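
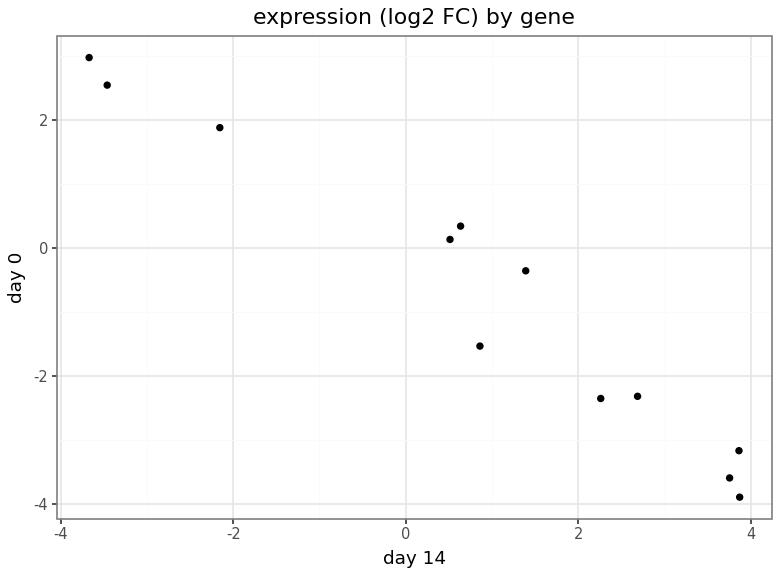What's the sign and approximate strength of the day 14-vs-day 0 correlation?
negative, strong

Points are negatively correlated; strong (|r| ≈ 1.0).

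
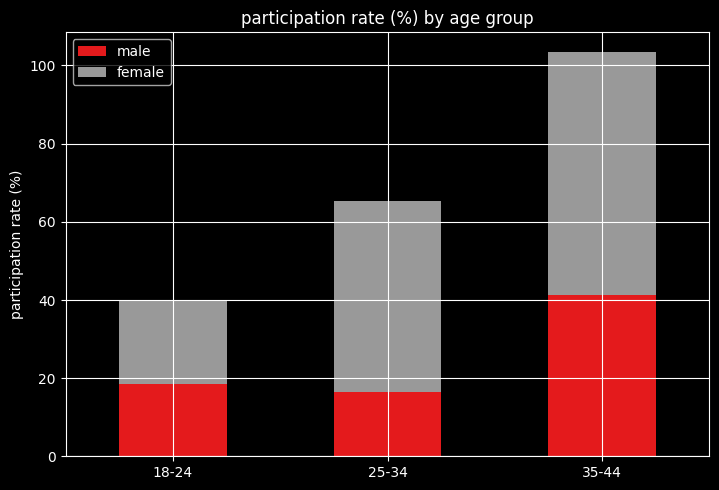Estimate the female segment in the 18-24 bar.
≈ 20

female top ≈ 40, bottom ≈ 20; segment ≈ 20.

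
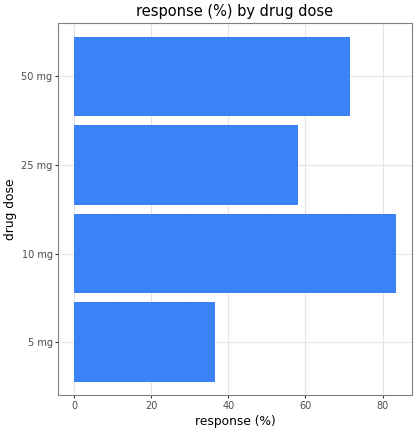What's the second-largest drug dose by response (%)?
Top 3: 10 mg ≈ 80, 50 mg ≈ 70, 25 mg ≈ 60.

50 mg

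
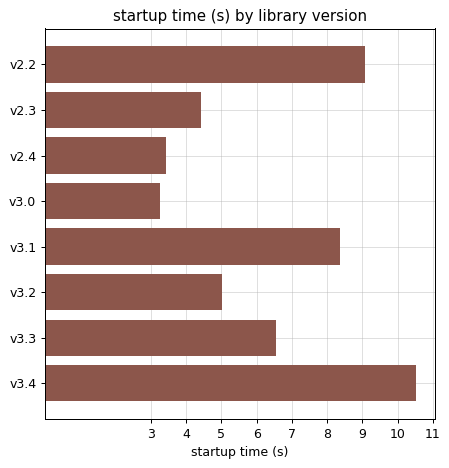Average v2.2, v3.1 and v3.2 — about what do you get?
≈ 7

(9 + 8 + 5) / 3 ≈ 7.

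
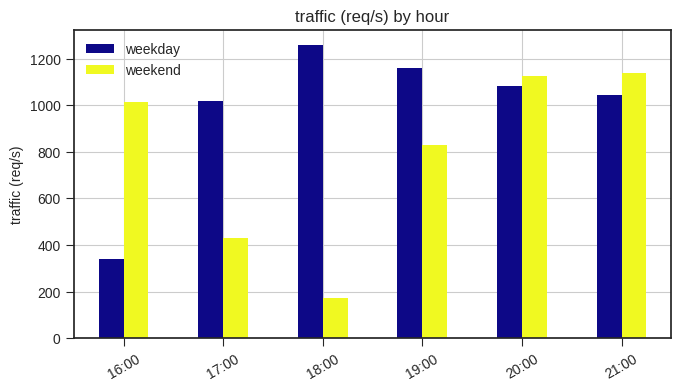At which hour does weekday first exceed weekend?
16:00: weekday ≈ 400 vs weekend ≈ 1000 (not yet); 17:00: weekday ≈ 1000 vs weekend ≈ 400 (first crossover).

17:00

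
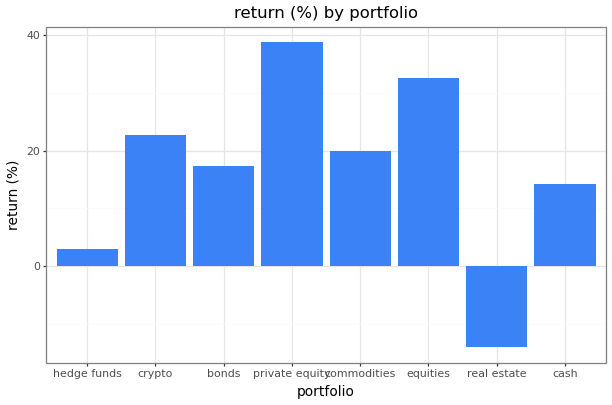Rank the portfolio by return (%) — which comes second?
equities

Top 3: private equity ≈ 40, equities ≈ 35, crypto ≈ 25.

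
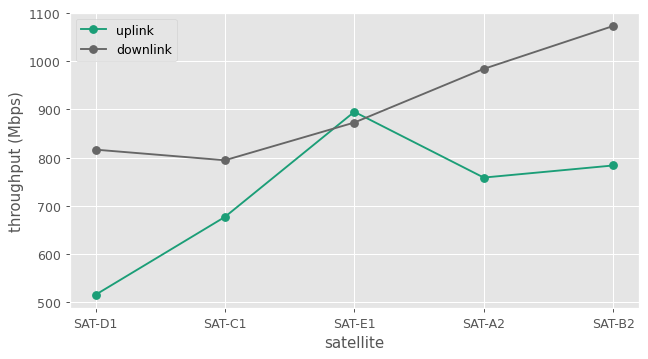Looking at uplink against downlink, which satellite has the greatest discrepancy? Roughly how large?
SAT-D1, ≈ 300 Mbps

SAT-D1: uplink ≈ 500, downlink ≈ 800 → gap ≈ 300. Next-largest (SAT-B2) is only ≈ 250.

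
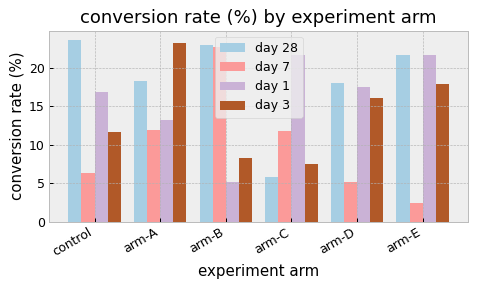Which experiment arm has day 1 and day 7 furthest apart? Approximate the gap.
arm-E: day 1 ≈ 22, day 7 ≈ 2 → gap ≈ 20. Next-largest (arm-B) is only ≈ 16.

arm-E, ≈ 20 %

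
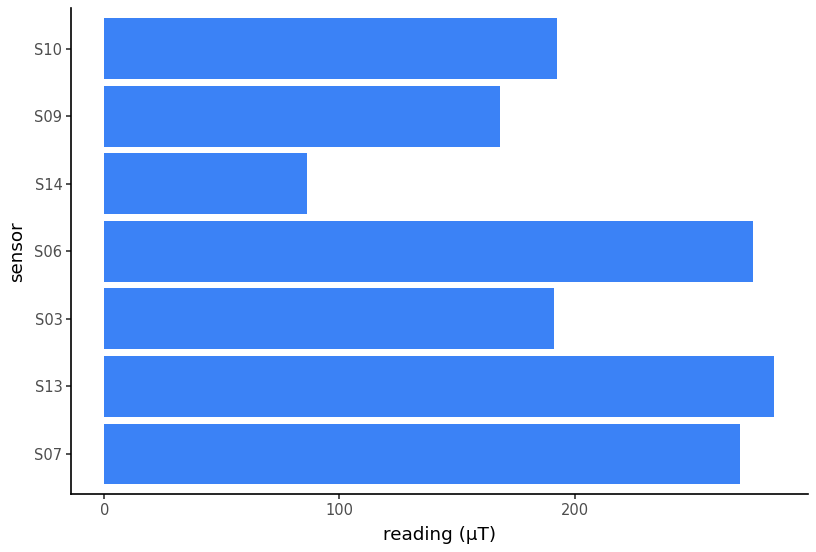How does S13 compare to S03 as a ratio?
S13 ≈ 275, S03 ≈ 200; 275/200 ≈ 1.38.

≈ 1.38×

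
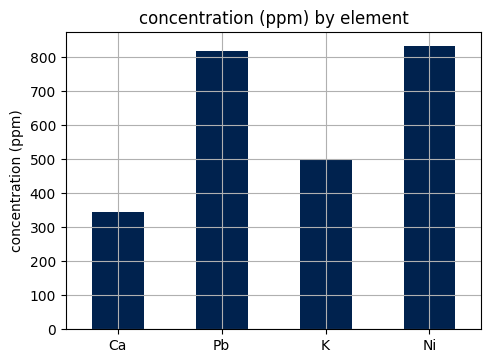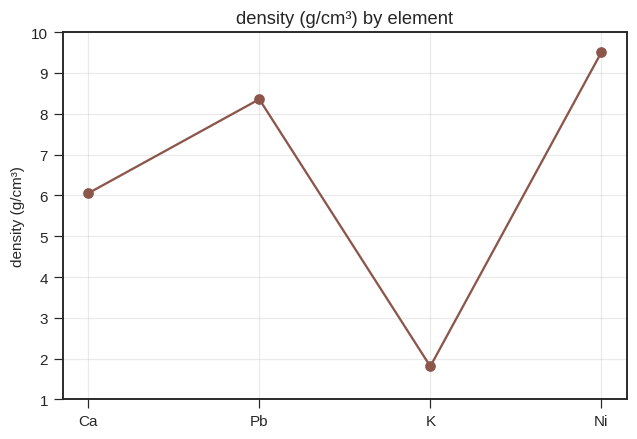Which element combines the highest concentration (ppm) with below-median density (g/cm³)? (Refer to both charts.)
K

Chart 2 median density (g/cm³) ≈ 7; below-median elements: Ca, K. Among those, K has the highest concentration (ppm) (≈ 500).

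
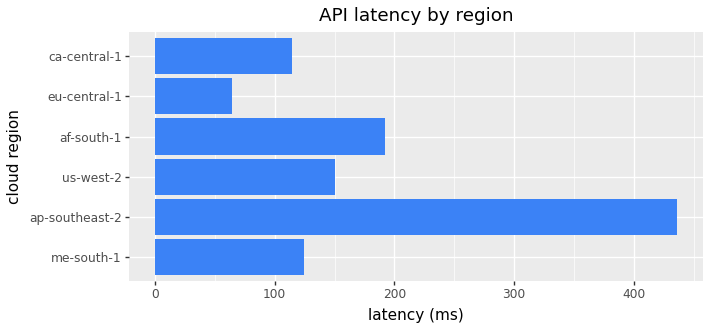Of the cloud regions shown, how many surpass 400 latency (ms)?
Above 400: ap-southeast-2.

1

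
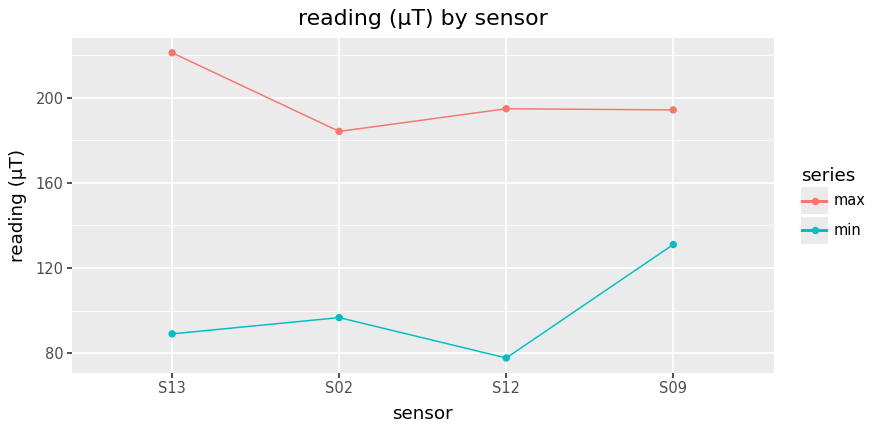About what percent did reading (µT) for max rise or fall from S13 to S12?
S13 ≈ 220, S12 ≈ 200; (200 − 220) / 220 ≈ -9.1%.

≈ -9.1%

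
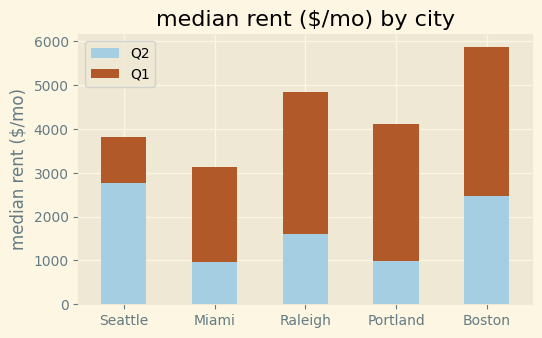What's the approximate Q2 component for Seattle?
Q2 top ≈ 3000, bottom ≈ 0; segment ≈ 3000.

≈ 3000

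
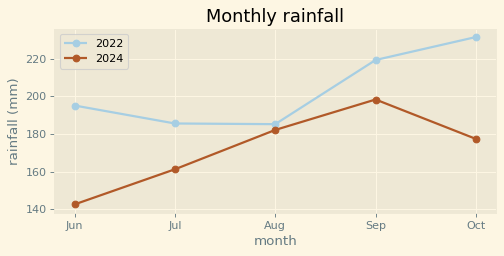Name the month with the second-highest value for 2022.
Sep

Top 3 for 2022: Oct ≈ 230, Sep ≈ 220, Jun ≈ 200.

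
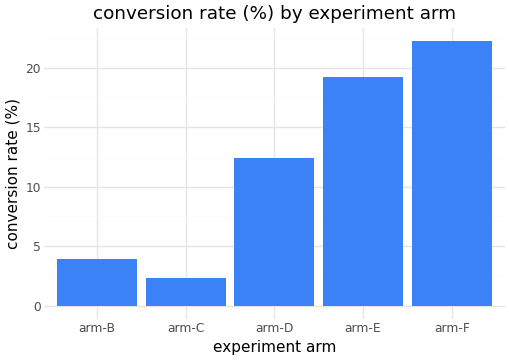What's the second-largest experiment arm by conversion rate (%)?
Top 3: arm-F ≈ 22, arm-E ≈ 20, arm-D ≈ 12.

arm-E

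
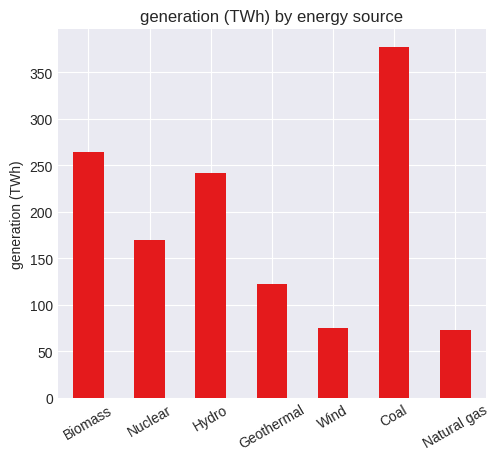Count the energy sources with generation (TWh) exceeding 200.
3

Above 200: Biomass, Hydro, Coal.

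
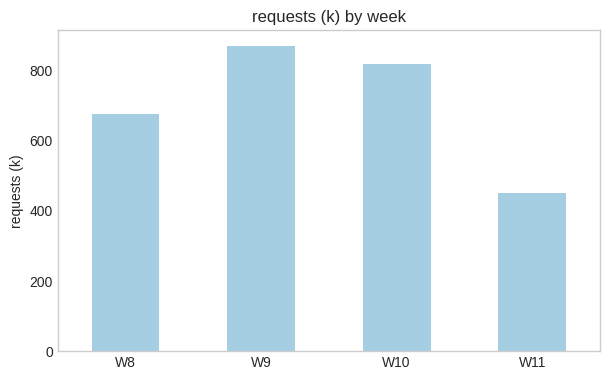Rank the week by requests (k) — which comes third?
W8

Top 4: W9 ≈ 900, W10 ≈ 800, W8 ≈ 700, W11 ≈ 500.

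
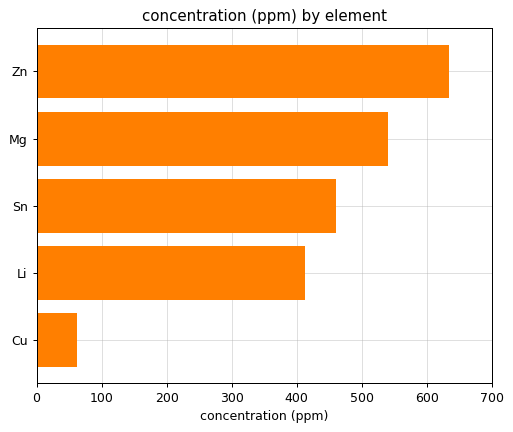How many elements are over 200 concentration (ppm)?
4

Above 200: Zn, Mg, Sn, Li.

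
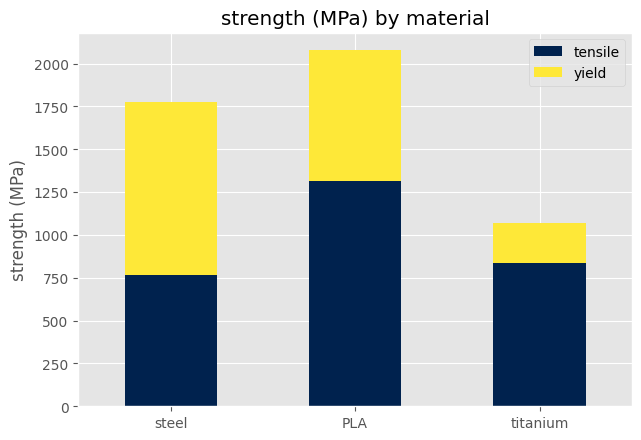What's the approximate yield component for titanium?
yield top ≈ 1000, bottom ≈ 800; segment ≈ 200.

≈ 200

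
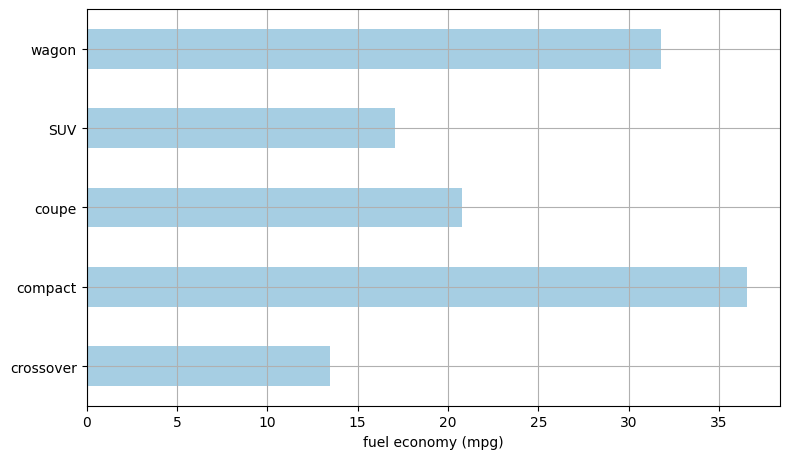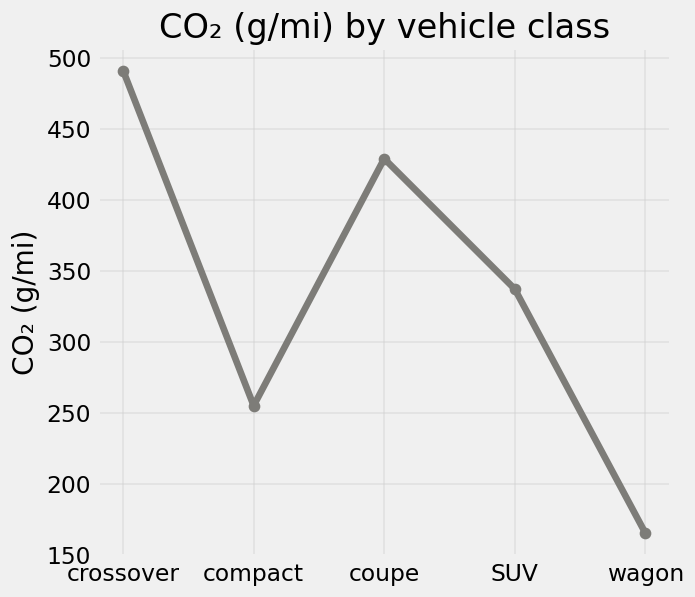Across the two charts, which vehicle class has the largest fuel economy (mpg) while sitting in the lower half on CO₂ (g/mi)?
compact

Chart 2 median CO₂ (g/mi) ≈ 350; below-median vehicle classes: compact, wagon. Among those, compact has the highest fuel economy (mpg) (≈ 35).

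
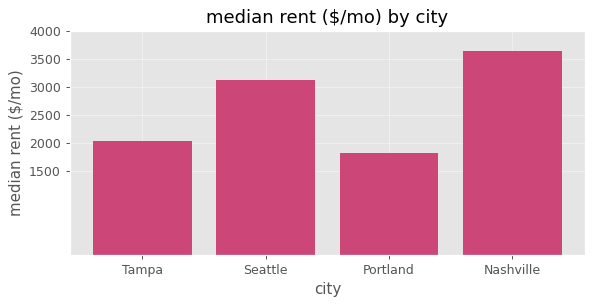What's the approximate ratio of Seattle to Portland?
Seattle ≈ 3000, Portland ≈ 2000; 3000/2000 ≈ 1.5.

≈ 1.5×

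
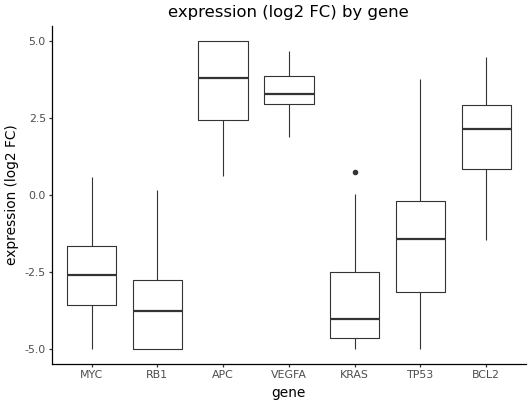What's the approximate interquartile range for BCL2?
Q3 ≈ 3, Q1 ≈ 1; IQR ≈ 2.

≈ 2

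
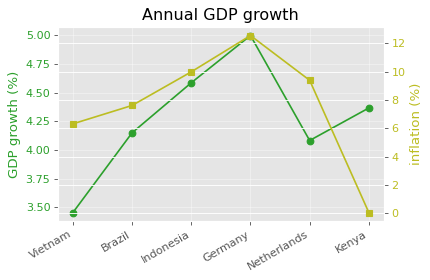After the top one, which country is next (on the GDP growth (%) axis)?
Indonesia

Top 3 (on the GDP growth (%) axis): Germany ≈ 5.0, Indonesia ≈ 4.6, Kenya ≈ 4.4.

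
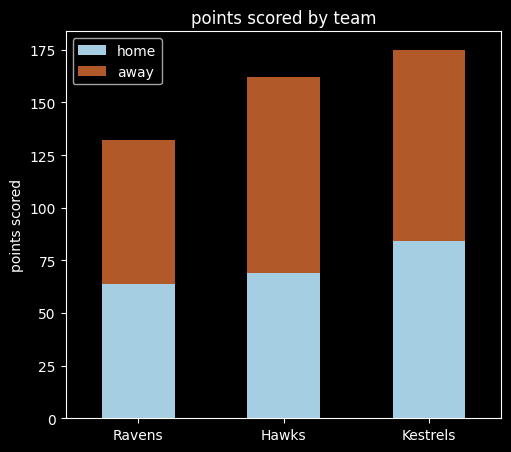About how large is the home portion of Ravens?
≈ 60

home top ≈ 60, bottom ≈ 0; segment ≈ 60.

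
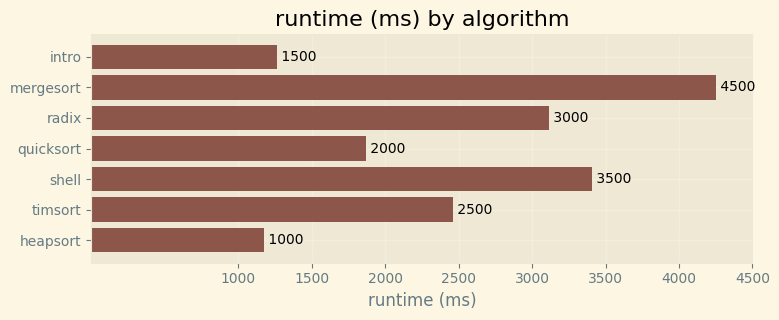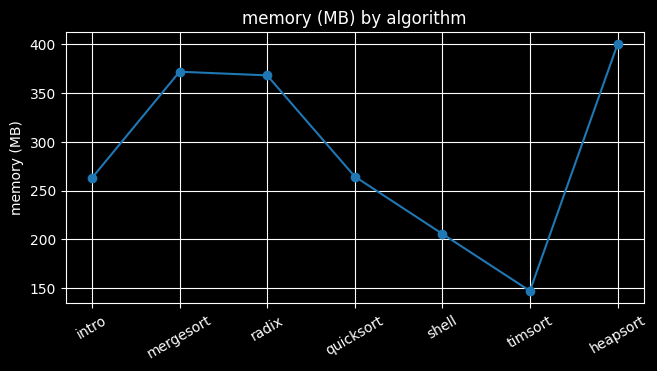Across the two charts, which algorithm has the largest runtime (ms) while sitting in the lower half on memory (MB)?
Chart 2 median memory (MB) ≈ 250; below-median algorithms: intro, shell, timsort. Among those, shell has the highest runtime (ms) (≈ 3500).

shell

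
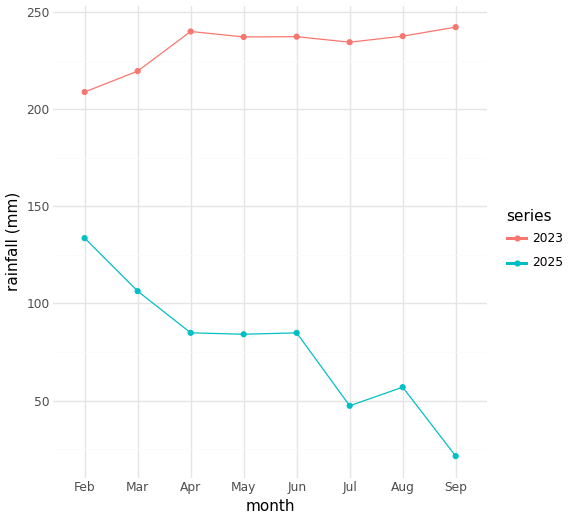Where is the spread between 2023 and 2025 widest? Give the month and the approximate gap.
Sep: 2023 ≈ 240, 2025 ≈ 20 → gap ≈ 220. Next-largest (Jul) is only ≈ 200.

Sep, ≈ 220 mm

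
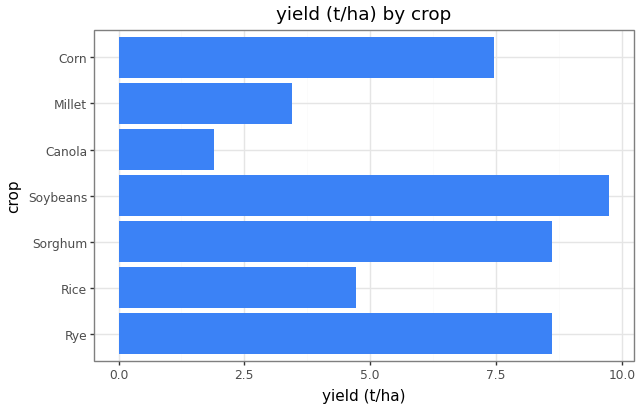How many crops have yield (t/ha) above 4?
Above 4: Rye, Rice, Sorghum, Soybeans, Corn.

5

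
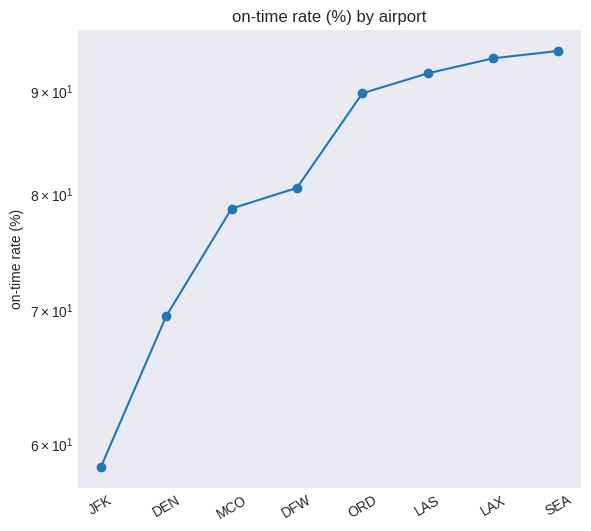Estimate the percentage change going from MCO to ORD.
MCO ≈ 80, ORD ≈ 90; (90 − 80) / 80 ≈ +12.5%.

≈ +12.5%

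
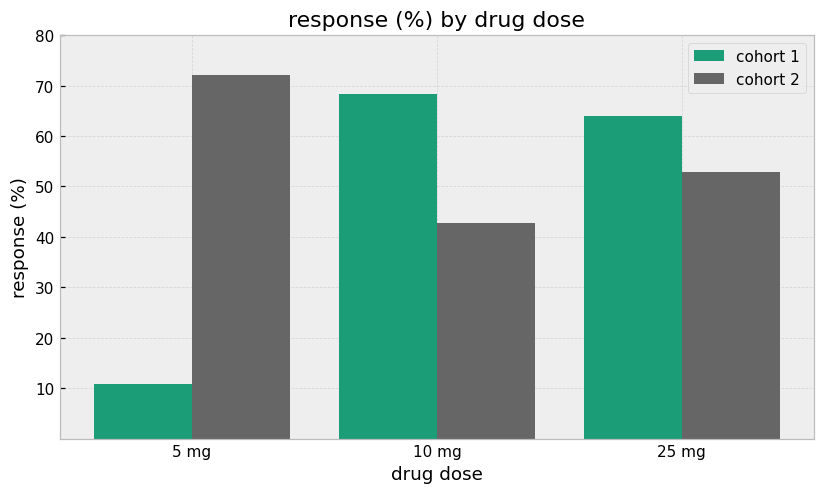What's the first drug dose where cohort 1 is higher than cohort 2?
5 mg: cohort 1 ≈ 10 vs cohort 2 ≈ 70 (not yet); 10 mg: cohort 1 ≈ 70 vs cohort 2 ≈ 40 (first crossover).

10 mg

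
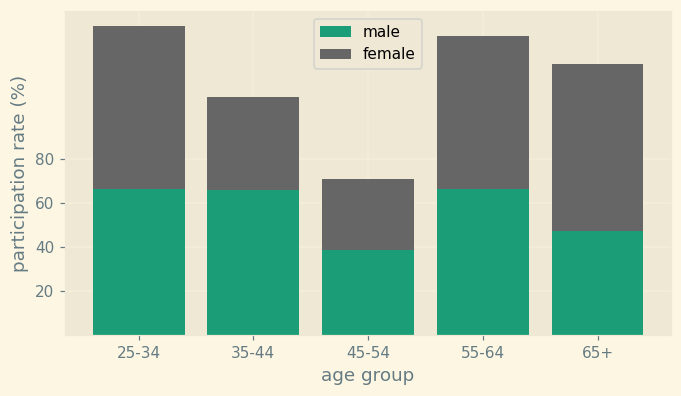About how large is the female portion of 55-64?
female top ≈ 140, bottom ≈ 60; segment ≈ 80.

≈ 80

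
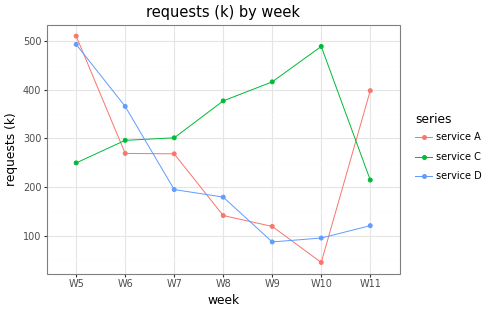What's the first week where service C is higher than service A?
W6

W5: service C ≈ 250 vs service A ≈ 500 (not yet); W6: service C ≈ 300 vs service A ≈ 250 (first crossover).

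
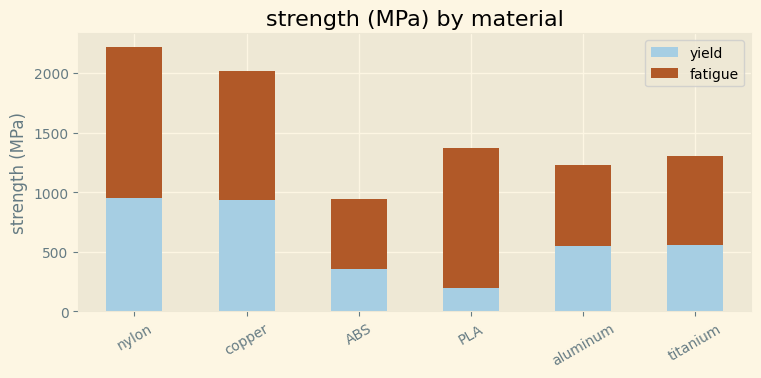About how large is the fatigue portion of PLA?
≈ 1200

fatigue top ≈ 1400, bottom ≈ 200; segment ≈ 1200.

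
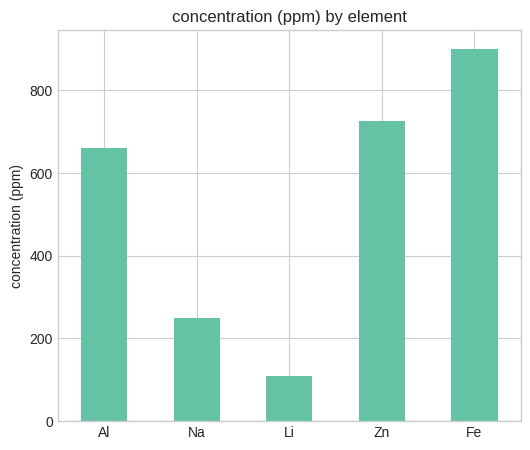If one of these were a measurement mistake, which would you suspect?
Li

Li ≈ 100; the rest sit between ≈ 200 and ≈ 900.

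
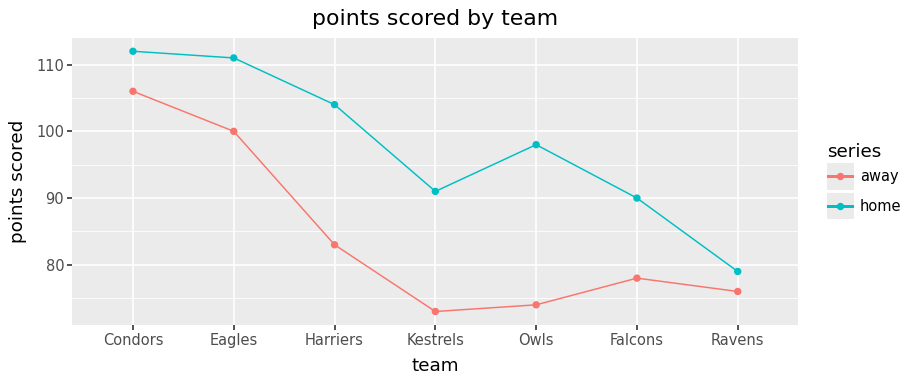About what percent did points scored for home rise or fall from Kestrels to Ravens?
Kestrels ≈ 90, Ravens ≈ 80; (80 − 90) / 90 ≈ -11.1%.

≈ -11.1%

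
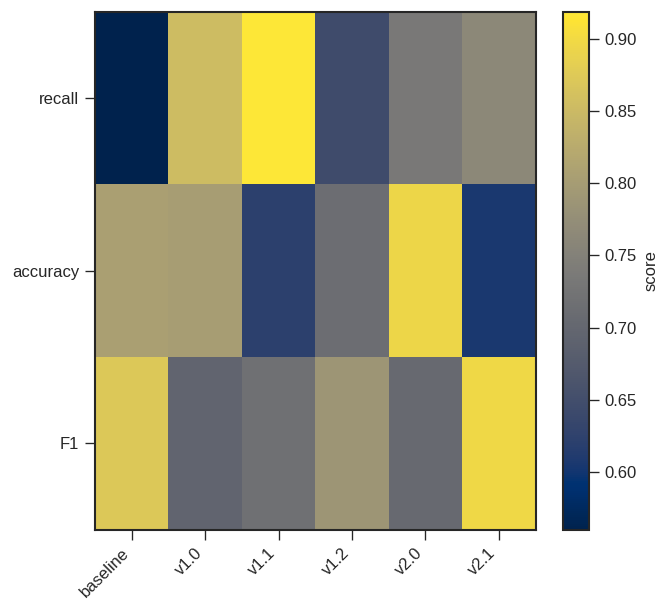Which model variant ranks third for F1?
Top 4 for F1: v2.1 ≈ 0.90, baseline ≈ 0.85, v1.2 ≈ 0.80, v1.1 ≈ 0.70.

v1.2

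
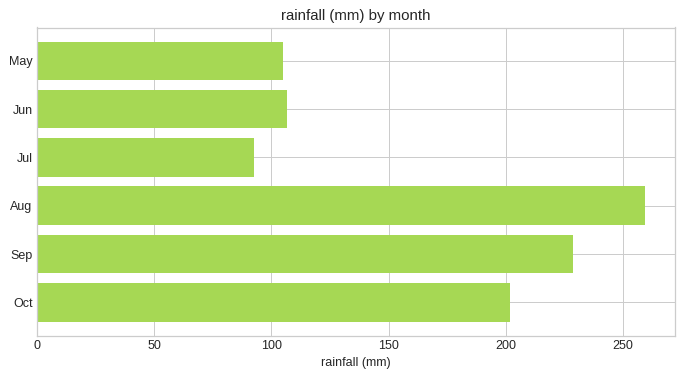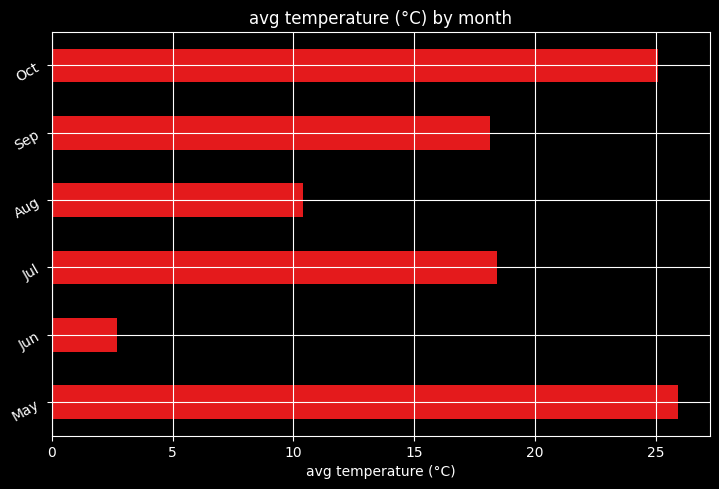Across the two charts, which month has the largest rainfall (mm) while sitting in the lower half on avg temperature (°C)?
Chart 2 median avg temperature (°C) ≈ 20; below-median months: Jun, Aug, Sep. Among those, Aug has the highest rainfall (mm) (≈ 250).

Aug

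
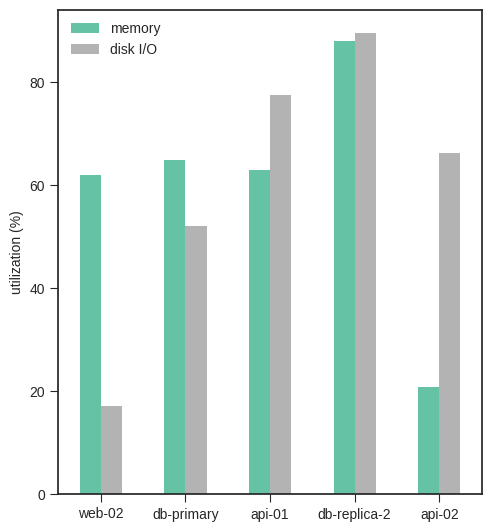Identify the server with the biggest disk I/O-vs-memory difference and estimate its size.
api-02: disk I/O ≈ 70, memory ≈ 20 → gap ≈ 50. Next-largest (web-02) is only ≈ 40.

api-02, ≈ 50 %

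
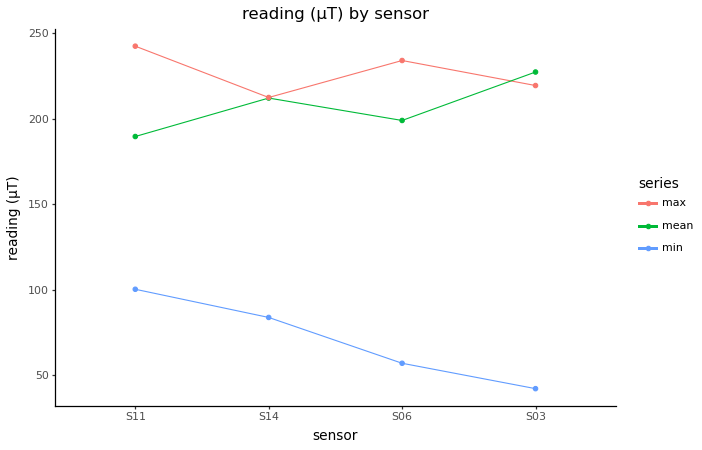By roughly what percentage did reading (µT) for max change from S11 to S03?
S11 ≈ 240, S03 ≈ 220; (220 − 240) / 240 ≈ -8.3%.

≈ -8.3%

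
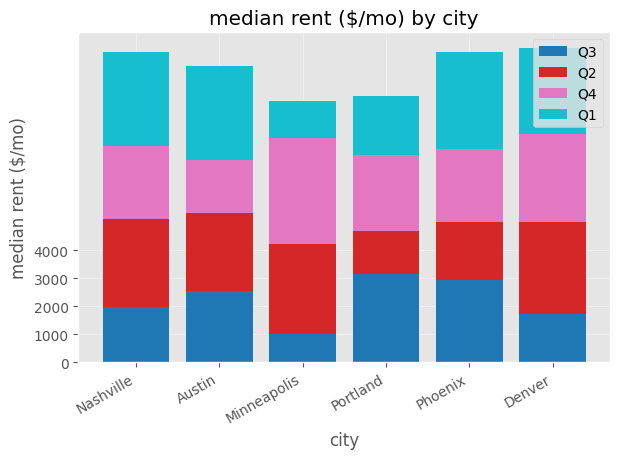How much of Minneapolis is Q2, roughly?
≈ 3000

Q2 top ≈ 4000, bottom ≈ 1000; segment ≈ 3000.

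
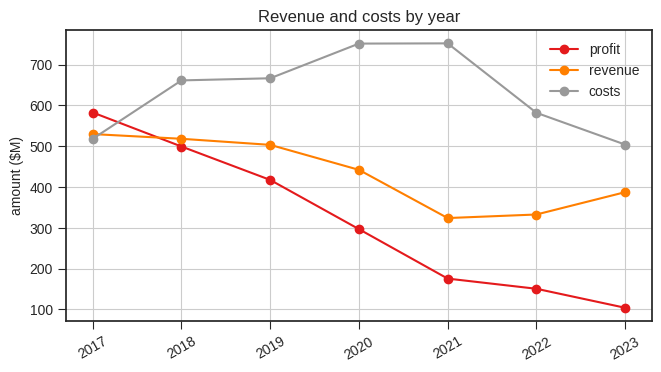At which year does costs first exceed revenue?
2018

2017: costs ≈ 500 vs revenue ≈ 500 (not yet); 2018: costs ≈ 700 vs revenue ≈ 500 (first crossover).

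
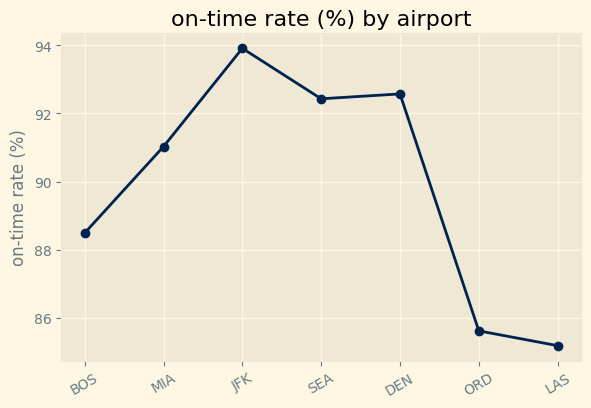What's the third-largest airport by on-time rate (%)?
SEA

Top 4: JFK ≈ 94, DEN ≈ 93, SEA ≈ 92, MIA ≈ 91.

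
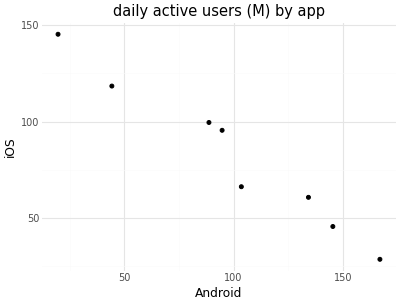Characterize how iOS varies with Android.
negative, strong

Points are negatively correlated; strong (|r| ≈ 1.0).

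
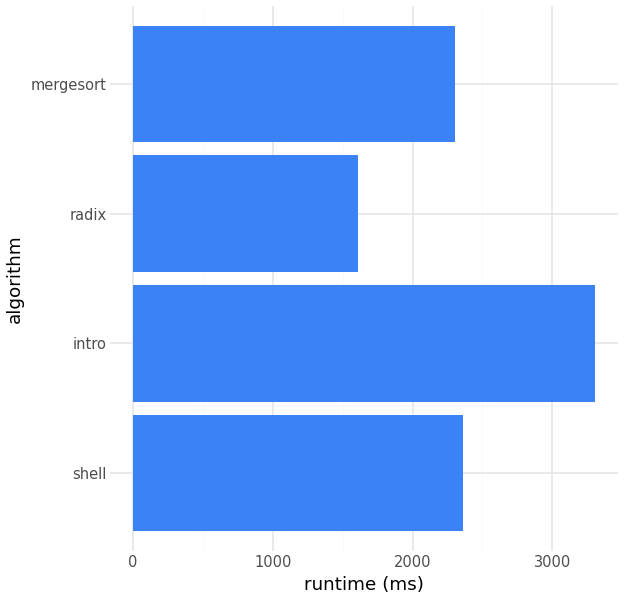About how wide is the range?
Max intro ≈ 3500, min radix ≈ 1500; range ≈ 2000.

≈ 2000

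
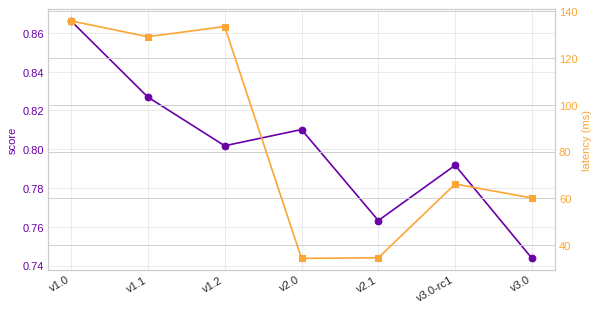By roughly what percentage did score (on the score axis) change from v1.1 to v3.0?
v1.1 ≈ 0.82, v3.0 ≈ 0.74; (0.74 − 0.82) / 0.82 ≈ -9.8%.

≈ -9.8%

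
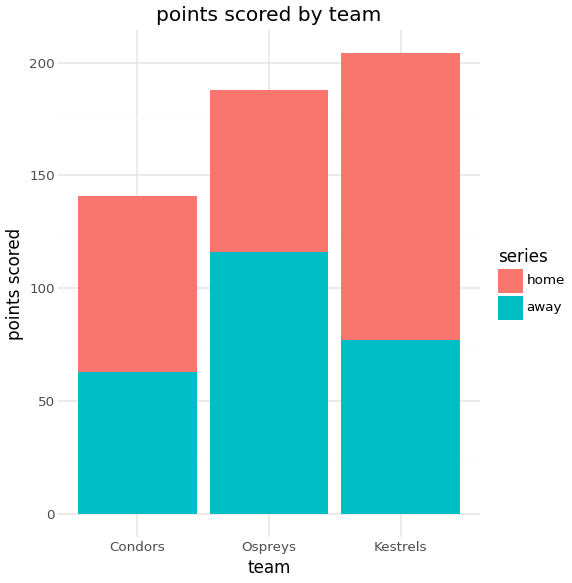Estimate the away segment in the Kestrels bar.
≈ 80

away top ≈ 80, bottom ≈ 0; segment ≈ 80.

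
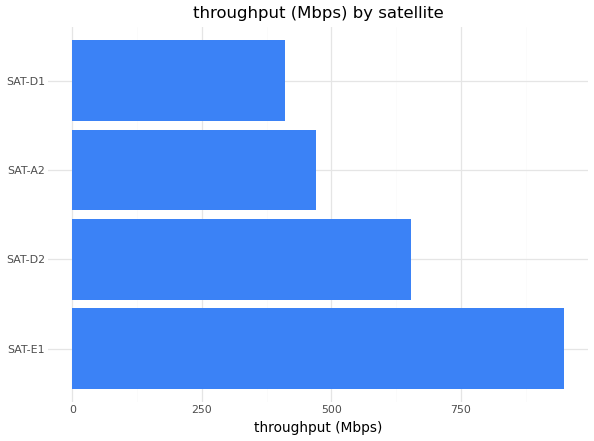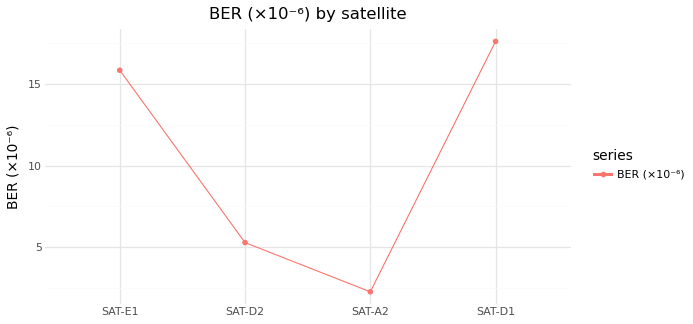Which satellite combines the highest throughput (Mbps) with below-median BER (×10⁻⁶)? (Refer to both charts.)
SAT-D2

Chart 2 median BER (×10⁻⁶) ≈ 10; below-median satellites: SAT-D2, SAT-A2. Among those, SAT-D2 has the highest throughput (Mbps) (≈ 700).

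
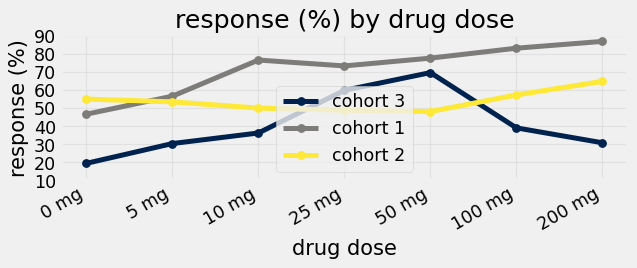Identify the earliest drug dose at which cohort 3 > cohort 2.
10 mg: cohort 3 ≈ 40 vs cohort 2 ≈ 50 (not yet); 25 mg: cohort 3 ≈ 60 vs cohort 2 ≈ 50 (first crossover).

25 mg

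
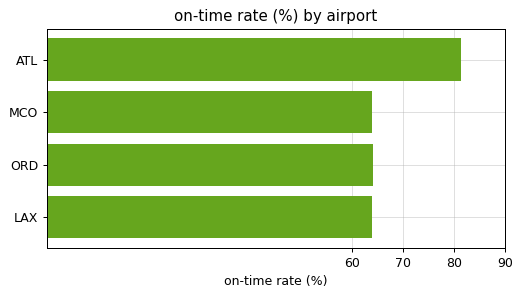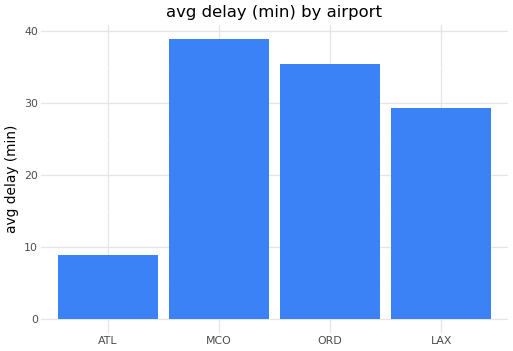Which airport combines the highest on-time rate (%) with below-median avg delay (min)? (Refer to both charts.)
Chart 2 median avg delay (min) ≈ 30; below-median airports: ATL, LAX. Among those, ATL has the highest on-time rate (%) (≈ 80).

ATL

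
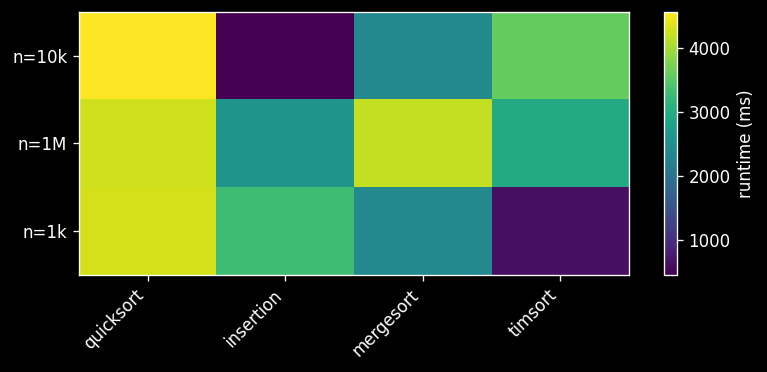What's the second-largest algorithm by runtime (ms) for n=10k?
timsort

Top 3 for n=10k: quicksort ≈ 4500, timsort ≈ 3500, mergesort ≈ 2500.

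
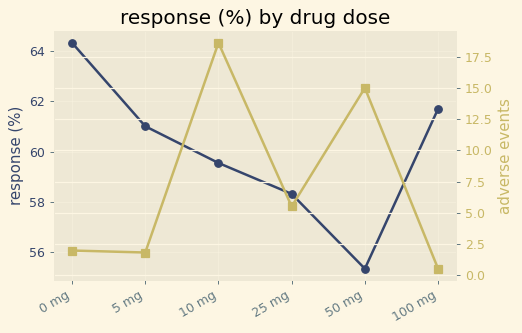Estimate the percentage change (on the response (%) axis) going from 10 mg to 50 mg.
10 mg ≈ 60, 50 mg ≈ 55; (55 − 60) / 60 ≈ -8.3%.

≈ -8.3%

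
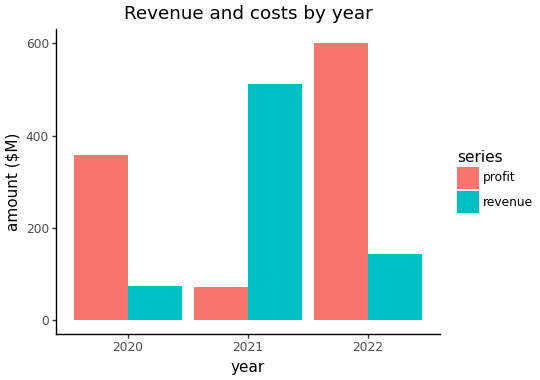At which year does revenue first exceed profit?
2020: revenue ≈ 100 vs profit ≈ 400 (not yet); 2021: revenue ≈ 500 vs profit ≈ 100 (first crossover).

2021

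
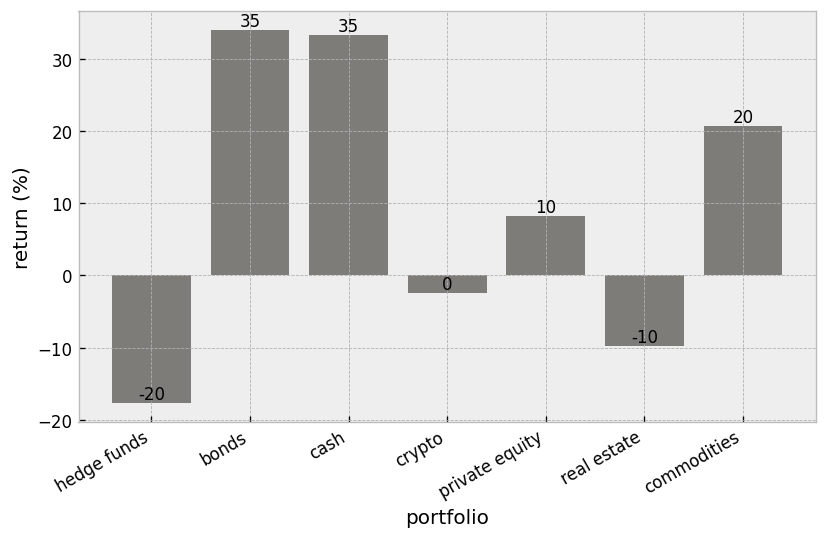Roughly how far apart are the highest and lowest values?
≈ 55

Max bonds ≈ 35, min hedge funds ≈ -20; range ≈ 55.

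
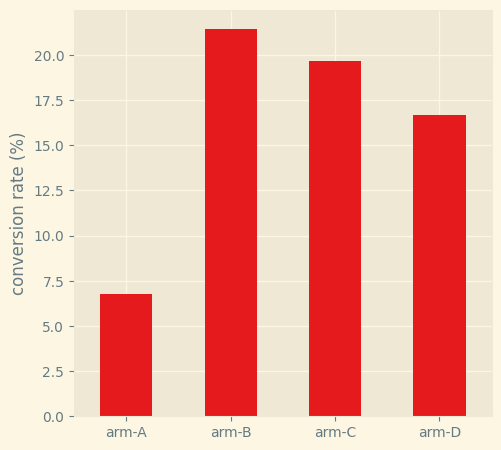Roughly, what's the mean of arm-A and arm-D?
(6 + 16) / 2 ≈ 11.

≈ 11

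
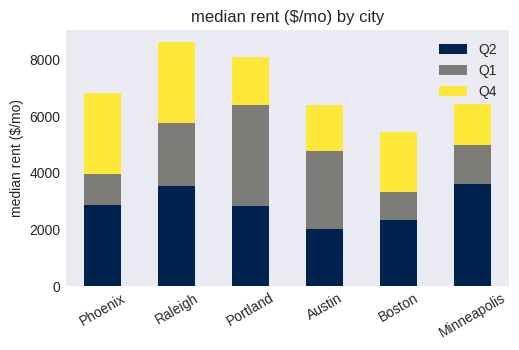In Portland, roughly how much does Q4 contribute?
≈ 2000

Q4 top ≈ 8000, bottom ≈ 6000; segment ≈ 2000.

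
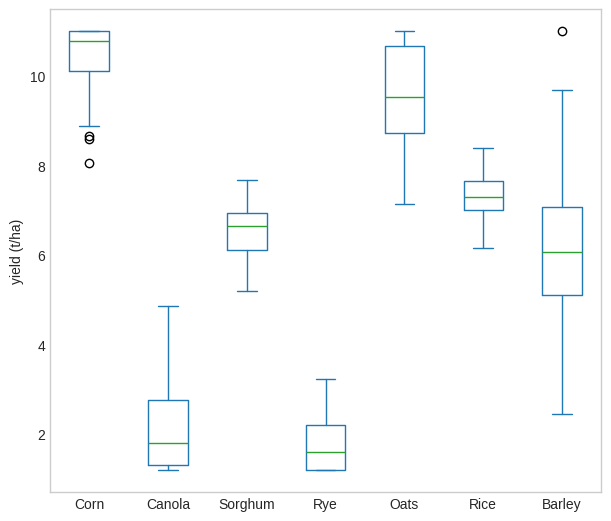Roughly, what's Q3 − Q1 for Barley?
≈ 2

Q3 ≈ 7, Q1 ≈ 5; IQR ≈ 2.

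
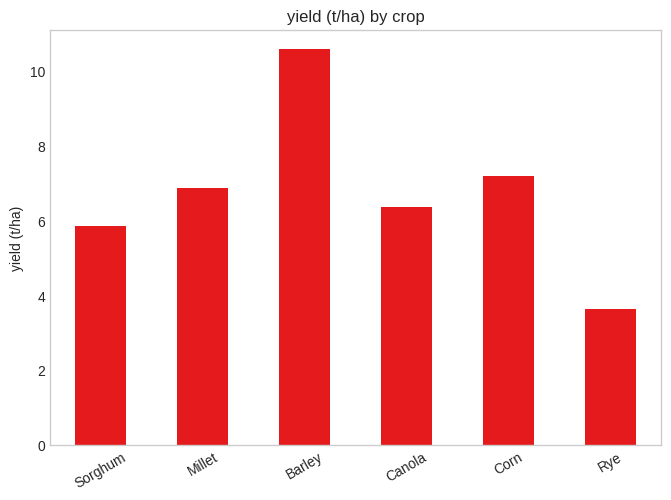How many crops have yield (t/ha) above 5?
5

Above 5: Sorghum, Millet, Barley, Canola, Corn.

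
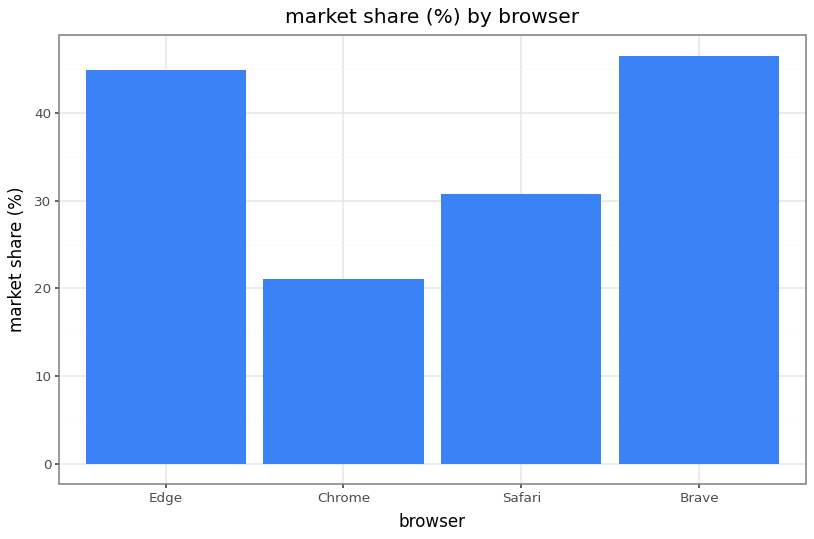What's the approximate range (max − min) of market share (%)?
≈ 25

Max Brave ≈ 45, min Chrome ≈ 20; range ≈ 25.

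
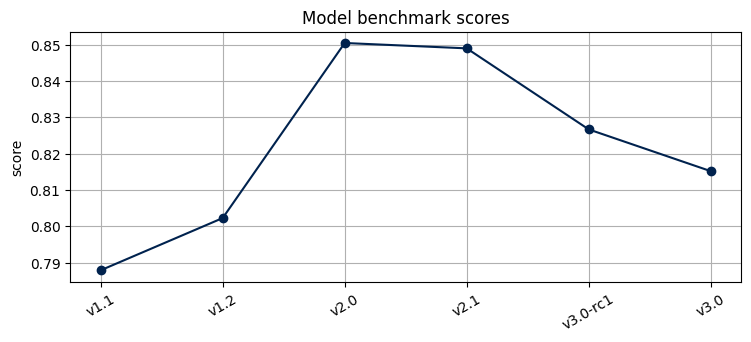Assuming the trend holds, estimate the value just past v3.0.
≈ 0.805

Last three: 0.85, 0.83, 0.82 → slope ≈ -0.015/step → next ≈ 0.805.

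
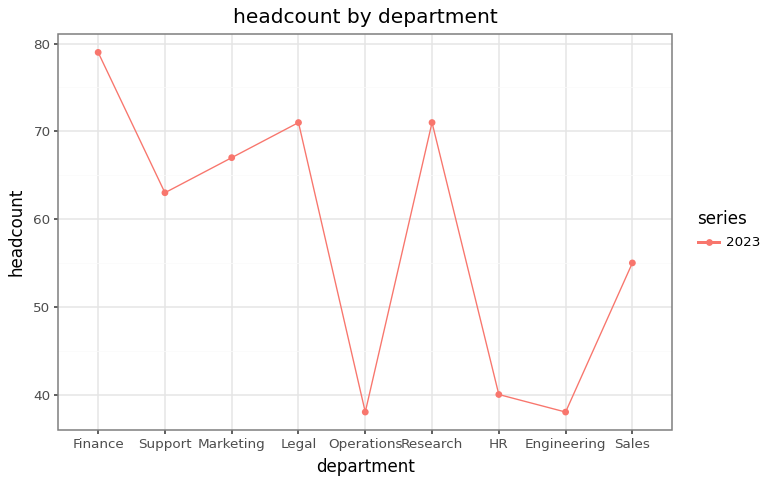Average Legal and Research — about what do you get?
(70 + 70) / 2 ≈ 70.

≈ 70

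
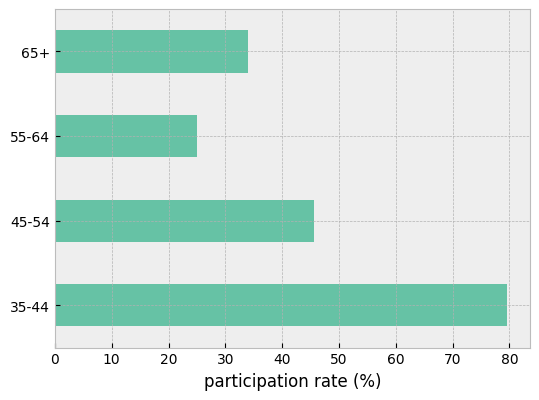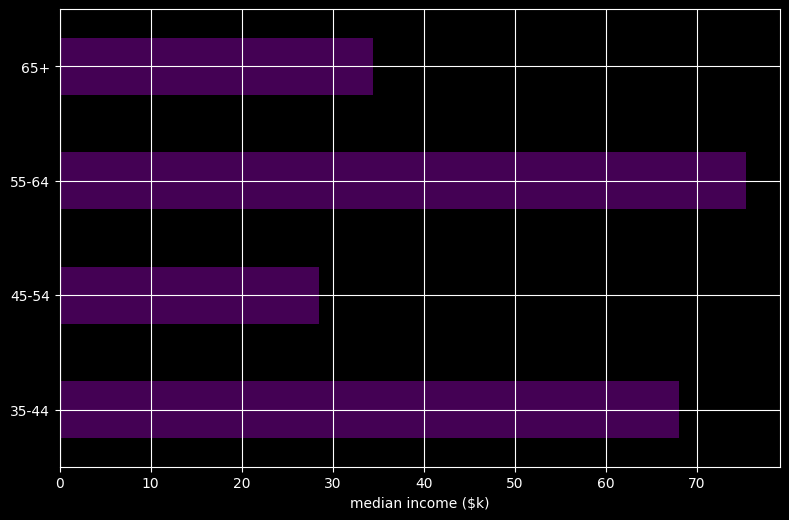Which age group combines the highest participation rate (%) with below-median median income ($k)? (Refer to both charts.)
45-54

Chart 2 median median income ($k) ≈ 50; below-median age groups: 45-54, 65+. Among those, 45-54 has the highest participation rate (%) (≈ 50).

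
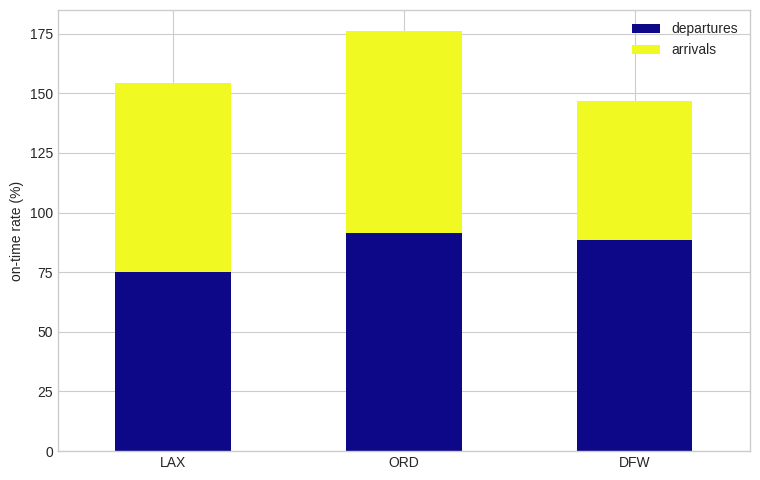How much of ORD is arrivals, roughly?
arrivals top ≈ 180, bottom ≈ 100; segment ≈ 80.

≈ 80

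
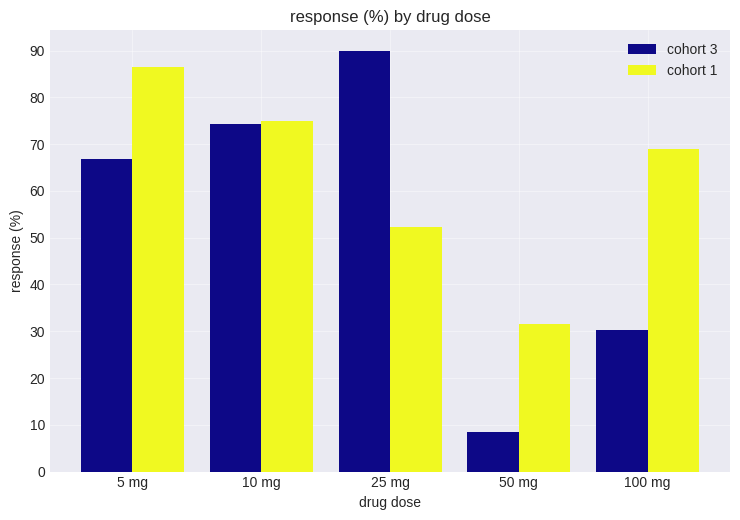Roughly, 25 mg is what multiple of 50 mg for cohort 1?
≈ 1.67×

25 mg ≈ 50, 50 mg ≈ 30; 50/30 ≈ 1.67.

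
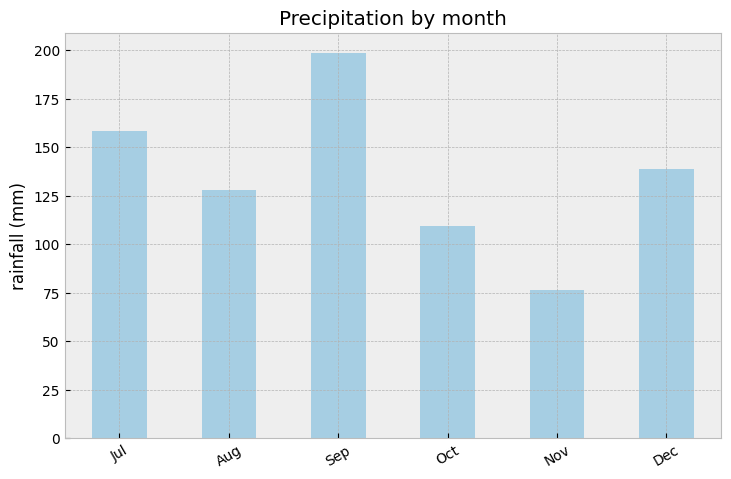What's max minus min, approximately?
Max Sep ≈ 200, min Nov ≈ 80; range ≈ 120.

≈ 120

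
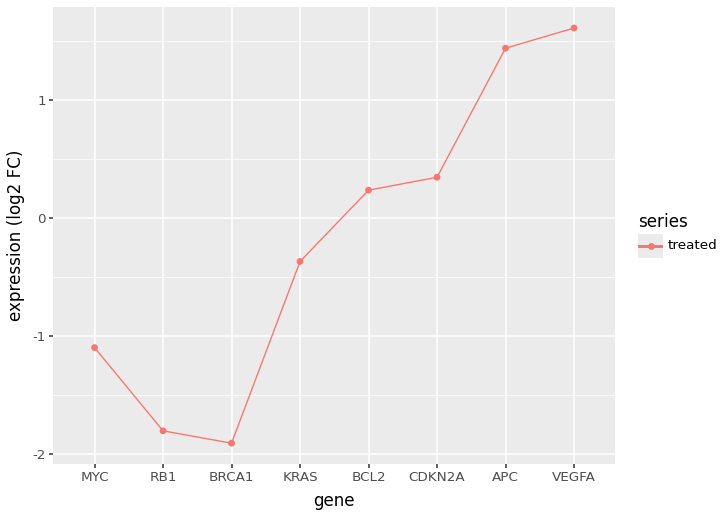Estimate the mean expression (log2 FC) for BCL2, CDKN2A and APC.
(0.0 + 0.5 + 1.5) / 3 ≈ 0.67.

≈ 0.67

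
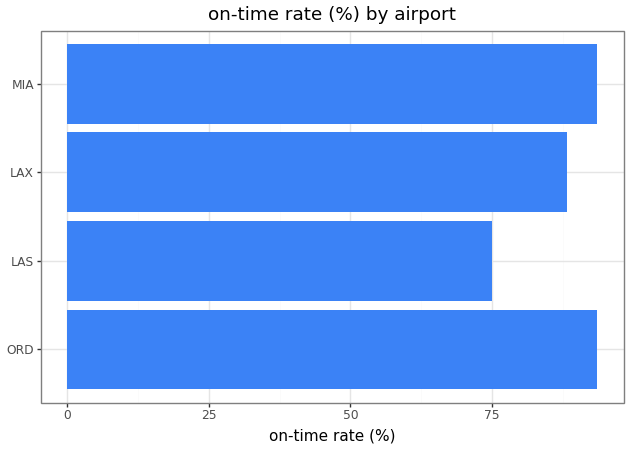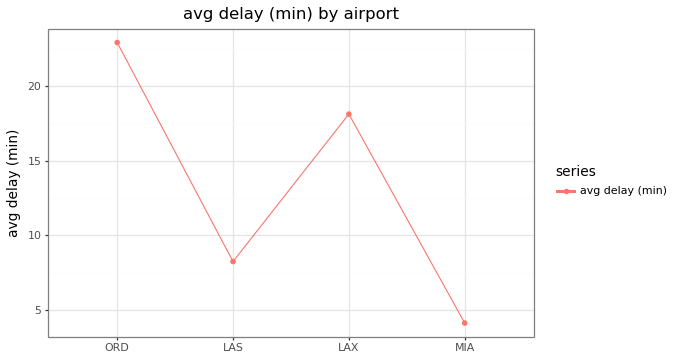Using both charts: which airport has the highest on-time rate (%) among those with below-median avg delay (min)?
MIA

Chart 2 median avg delay (min) ≈ 15; below-median airports: LAS, MIA. Among those, MIA has the highest on-time rate (%) (≈ 90).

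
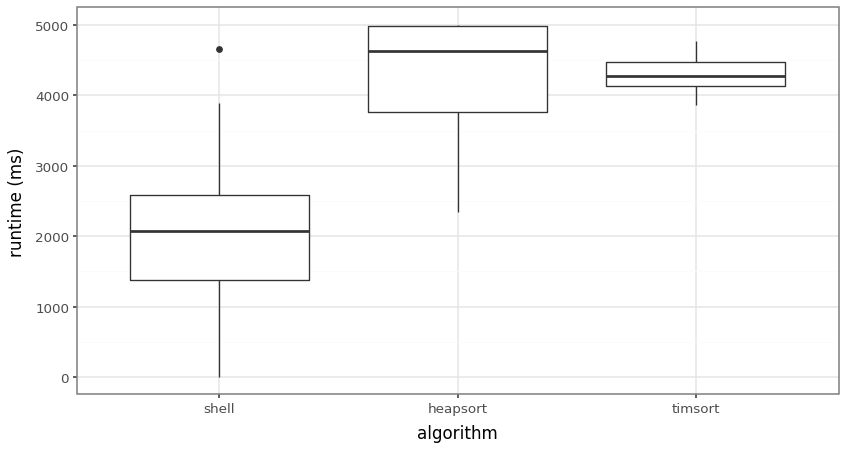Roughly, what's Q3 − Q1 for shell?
Q3 ≈ 2500, Q1 ≈ 1500; IQR ≈ 1000.

≈ 1000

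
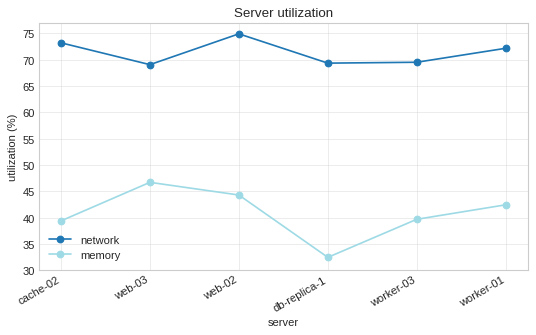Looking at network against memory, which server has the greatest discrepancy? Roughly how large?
db-replica-1, ≈ 40 %

db-replica-1: network ≈ 70, memory ≈ 30 → gap ≈ 40. Next-largest (cache-02) is only ≈ 35.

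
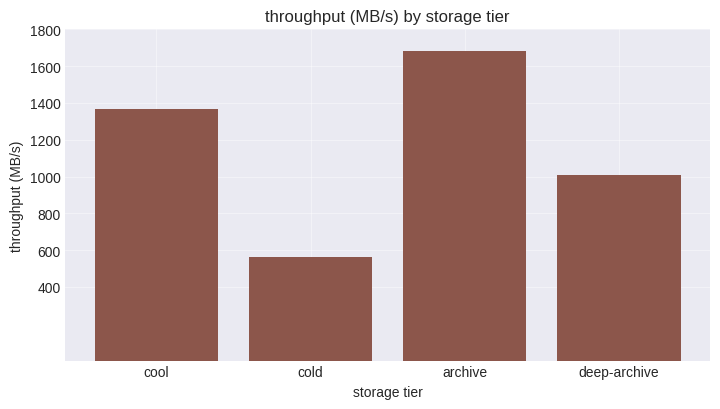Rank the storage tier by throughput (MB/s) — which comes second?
cool

Top 3: archive ≈ 1600, cool ≈ 1400, deep-archive ≈ 1000.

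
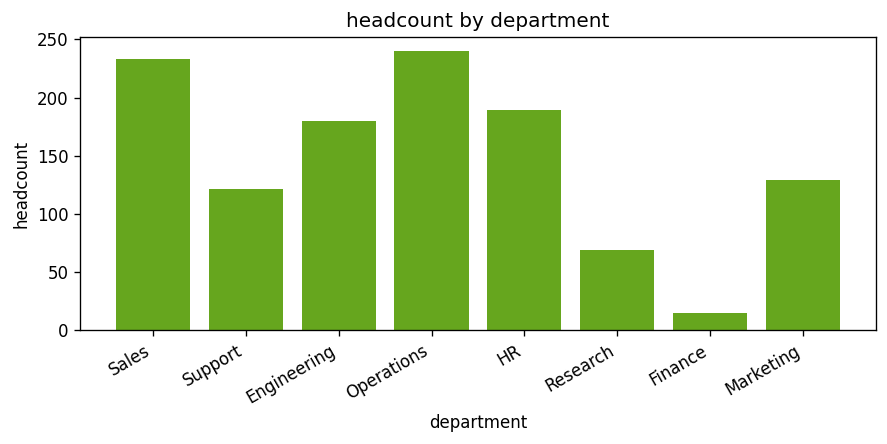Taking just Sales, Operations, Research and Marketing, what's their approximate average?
≈ 165

(240 + 240 + 60 + 120) / 4 ≈ 165.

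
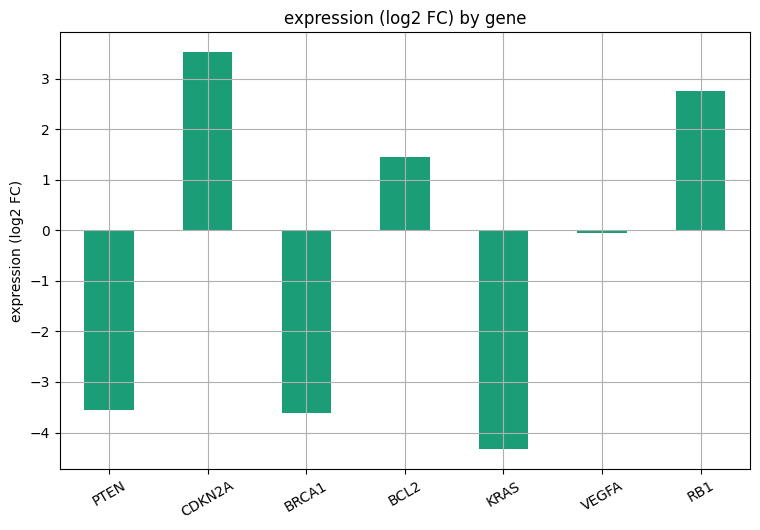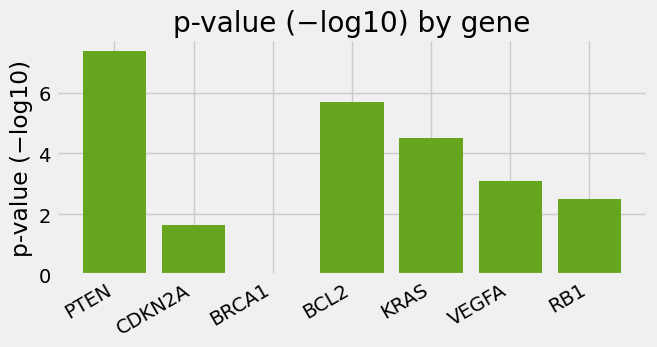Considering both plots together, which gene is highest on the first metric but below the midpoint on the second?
CDKN2A

Chart 2 median p-value (−log10) ≈ 3; below-median genes: CDKN2A, BRCA1, RB1. Among those, CDKN2A has the highest expression (log2 FC) (≈ 3.5).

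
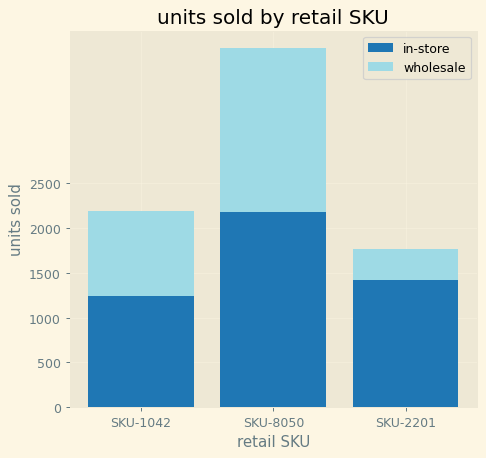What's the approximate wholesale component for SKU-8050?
≈ 2000

wholesale top ≈ 4000, bottom ≈ 2000; segment ≈ 2000.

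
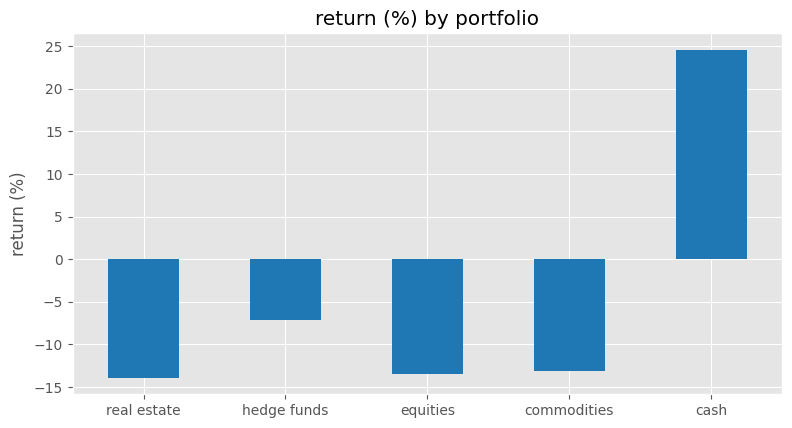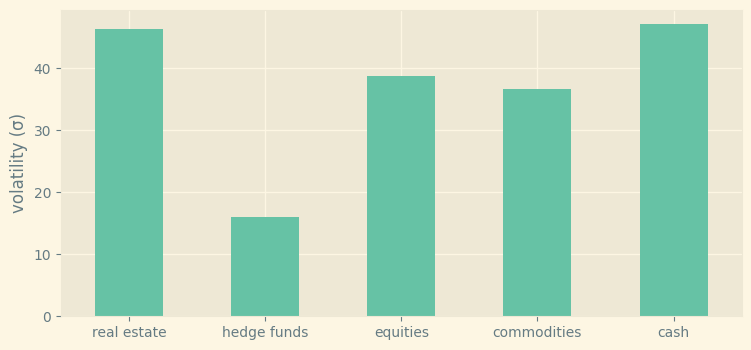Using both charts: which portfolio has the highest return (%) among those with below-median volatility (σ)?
hedge funds

Chart 2 median volatility (σ) ≈ 40; below-median portfolios: hedge funds, commodities. Among those, hedge funds has the highest return (%) (≈ -5).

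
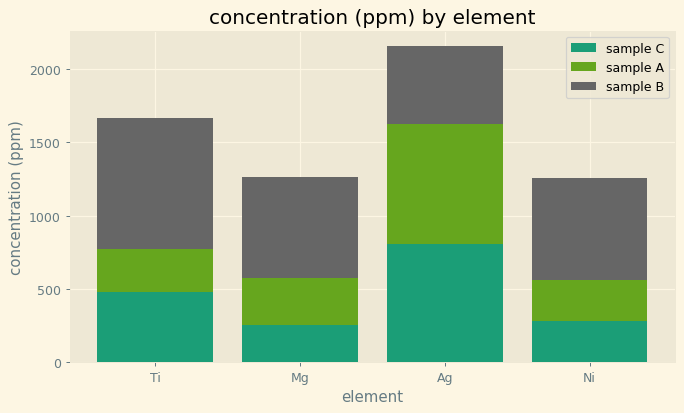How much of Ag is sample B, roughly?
sample B top ≈ 2200, bottom ≈ 1600; segment ≈ 600.

≈ 600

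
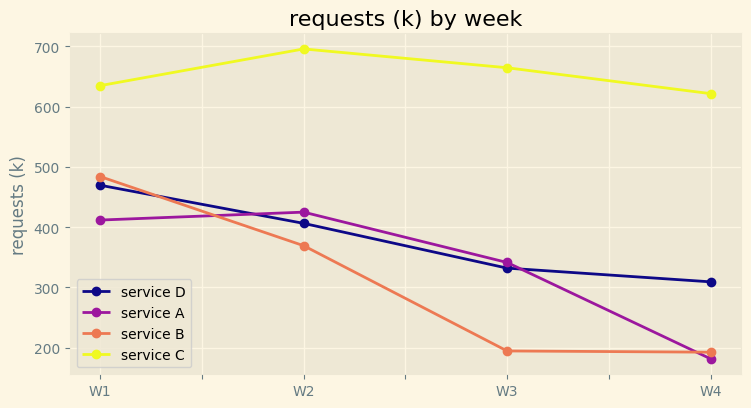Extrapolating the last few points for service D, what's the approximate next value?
≈ 250

Last three: 400, 350, 300 → slope ≈ -50/step → next ≈ 250.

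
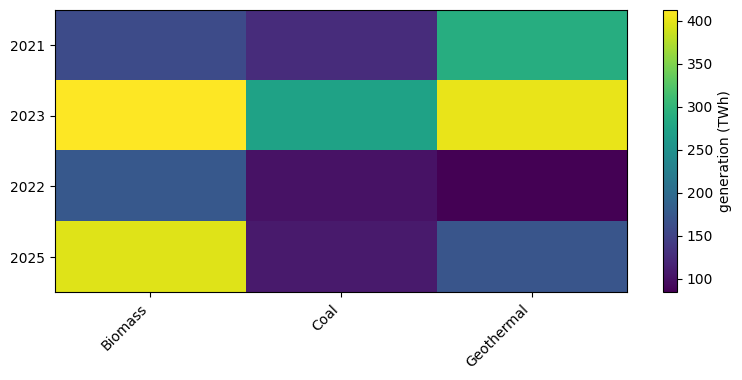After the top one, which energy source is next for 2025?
Top 3 for 2025: Biomass ≈ 400, Geothermal ≈ 150, Coal ≈ 100.

Geothermal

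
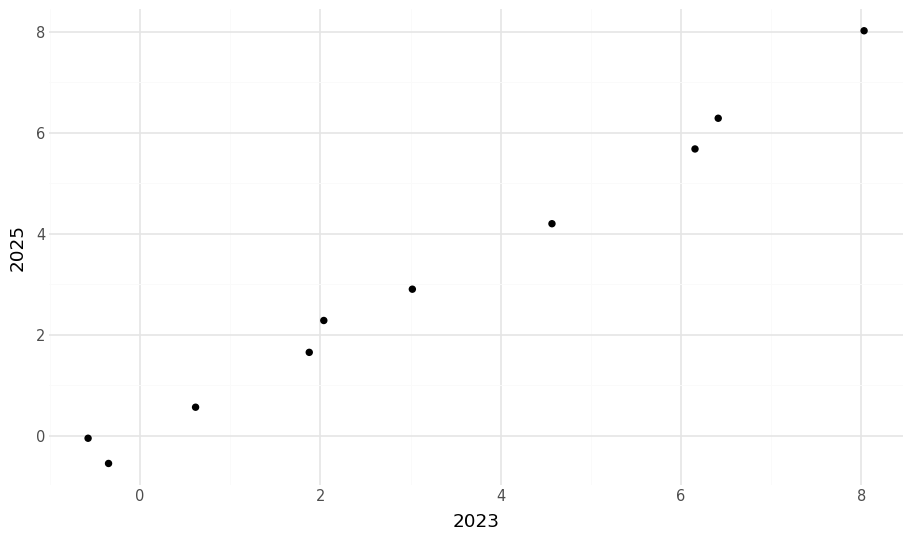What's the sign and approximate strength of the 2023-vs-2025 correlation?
positive, strong

Points are positively correlated; strong (|r| ≈ 1.0).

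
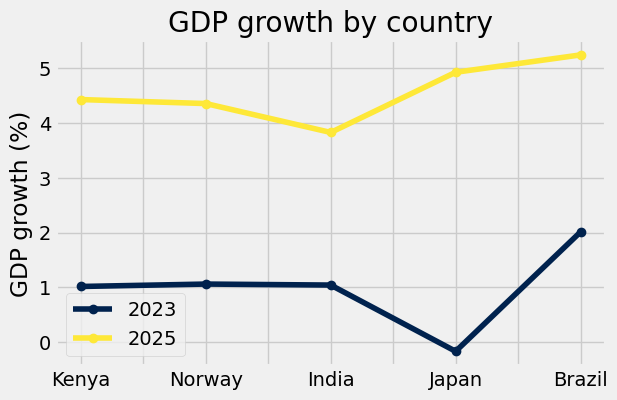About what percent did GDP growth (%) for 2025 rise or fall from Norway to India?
Norway ≈ 4.5, India ≈ 4.0; (4.0 − 4.5) / 4.5 ≈ -11.1%.

≈ -11.1%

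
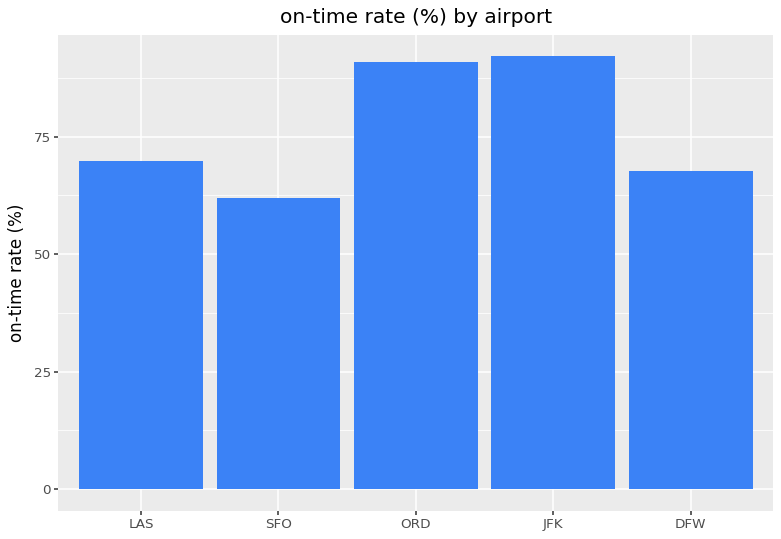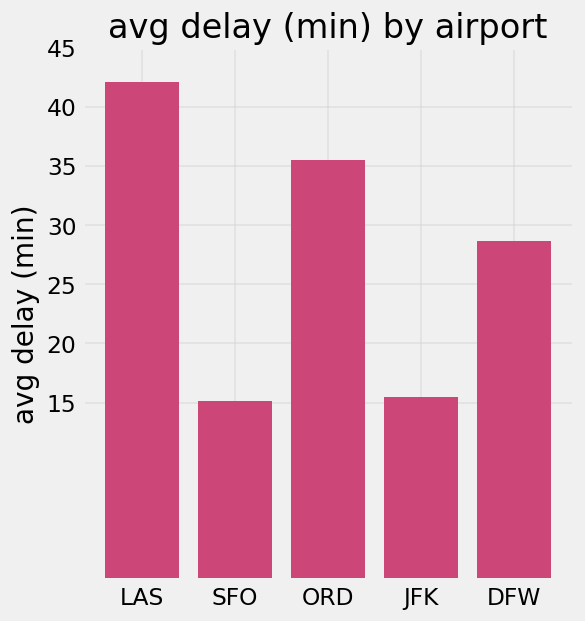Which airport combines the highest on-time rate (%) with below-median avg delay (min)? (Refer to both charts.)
Chart 2 median avg delay (min) ≈ 30; below-median airports: SFO, JFK. Among those, JFK has the highest on-time rate (%) (≈ 90).

JFK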